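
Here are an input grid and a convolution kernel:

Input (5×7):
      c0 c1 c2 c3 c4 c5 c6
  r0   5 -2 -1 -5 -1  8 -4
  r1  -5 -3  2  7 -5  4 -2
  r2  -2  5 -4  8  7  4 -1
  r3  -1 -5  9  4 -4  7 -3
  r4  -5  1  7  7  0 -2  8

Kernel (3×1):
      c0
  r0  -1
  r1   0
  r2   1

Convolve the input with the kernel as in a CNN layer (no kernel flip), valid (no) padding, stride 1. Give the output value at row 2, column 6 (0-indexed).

The receptive field on the input at this output position is [-1 / -3 / 8]. Elementwise product with the kernel and sum: -1·-1 + 8·1.

9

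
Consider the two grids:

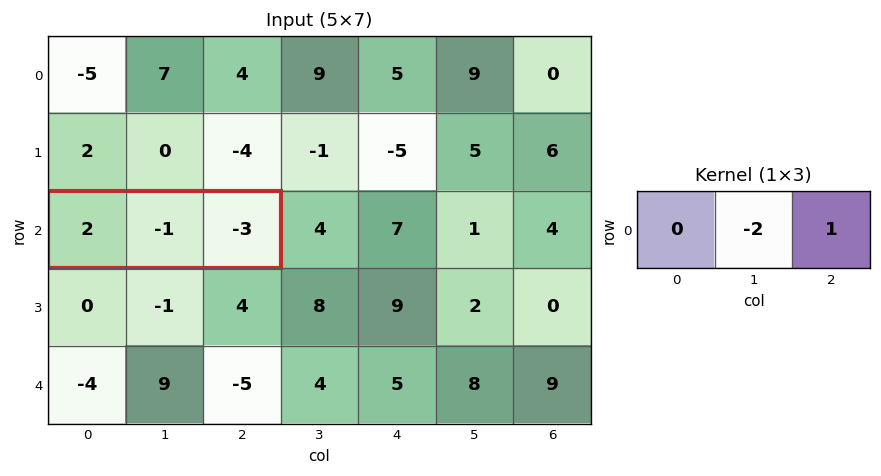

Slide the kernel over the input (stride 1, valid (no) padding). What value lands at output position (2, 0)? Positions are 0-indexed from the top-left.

The receptive field on the input at this output position is [2 -1 -3]. Elementwise product with the kernel and sum: -1·-2 + -3·1.

-1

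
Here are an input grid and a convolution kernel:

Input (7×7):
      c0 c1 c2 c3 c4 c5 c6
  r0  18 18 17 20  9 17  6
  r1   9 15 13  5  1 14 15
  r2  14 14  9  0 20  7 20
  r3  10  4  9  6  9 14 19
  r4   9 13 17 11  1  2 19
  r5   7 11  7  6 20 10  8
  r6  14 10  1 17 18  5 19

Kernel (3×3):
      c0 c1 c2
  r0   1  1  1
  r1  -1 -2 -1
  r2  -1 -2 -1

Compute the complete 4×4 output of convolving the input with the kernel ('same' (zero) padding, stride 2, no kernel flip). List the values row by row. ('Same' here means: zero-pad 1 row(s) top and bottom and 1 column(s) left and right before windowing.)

Output[0,0]: The receptive field on the zero-padded input at this output position is [0 0 0 / 0 18 18 / 0 9 15]. Elementwise product with the kernel and sum: 0·1 + 0·1 + 0·1 + 0·-1 + 18·-2 + 18·-1 + 0·-1 + 9·-2 + 15·-1.
Output[0,1]: The receptive field on the zero-padded input at this output position is [0 0 0 / 18 17 20 / 15 13 5]. Elementwise product with the kernel and sum: 0·1 + 0·1 + 0·1 + 18·-1 + 17·-2 + 20·-1 + 15·-1 + 13·-2 + 5·-1.

-87 -118 -76 -73
-42 -27 -65 -70
-42 -70 -42 -33
-20 -5 -22 -25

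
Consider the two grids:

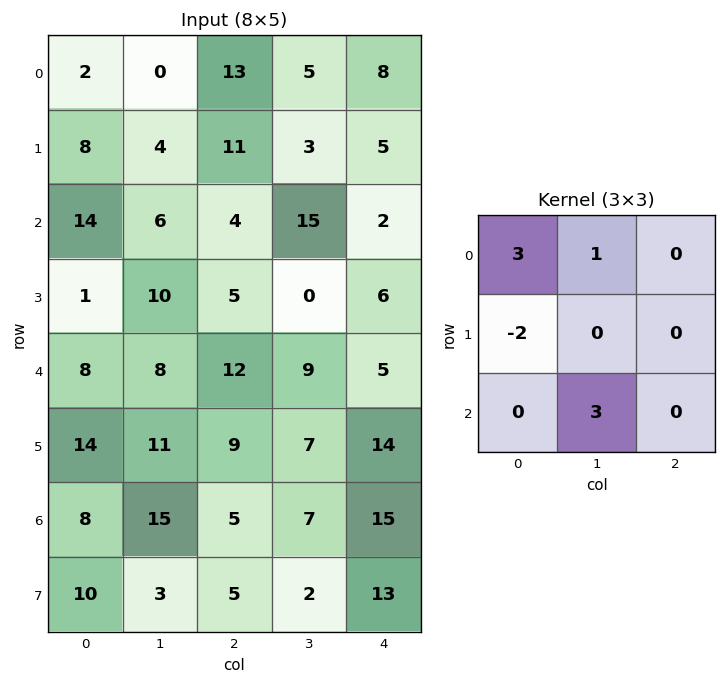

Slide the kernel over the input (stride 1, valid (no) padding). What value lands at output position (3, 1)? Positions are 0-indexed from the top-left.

46

The receptive field on the input at this output position is [10 5 0 / 8 12 9 / 11 9 7]. Elementwise product with the kernel and sum: 10·3 + 5·1 + 8·-2 + 9·3.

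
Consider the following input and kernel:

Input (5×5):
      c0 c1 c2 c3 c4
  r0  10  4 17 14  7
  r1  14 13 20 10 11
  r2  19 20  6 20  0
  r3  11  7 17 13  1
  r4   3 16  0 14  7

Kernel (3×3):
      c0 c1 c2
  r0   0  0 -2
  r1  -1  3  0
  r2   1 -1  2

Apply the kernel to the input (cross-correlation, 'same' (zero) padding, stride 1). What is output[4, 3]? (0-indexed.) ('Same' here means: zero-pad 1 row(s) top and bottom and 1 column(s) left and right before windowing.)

40

The receptive field on the zero-padded input at this output position is [17 13 1 / 0 14 7 / 0 0 0]. Elementwise product with the kernel and sum: 1·-2 + 0·-1 + 14·3 + 0·1 + 0·-1 + 0·2.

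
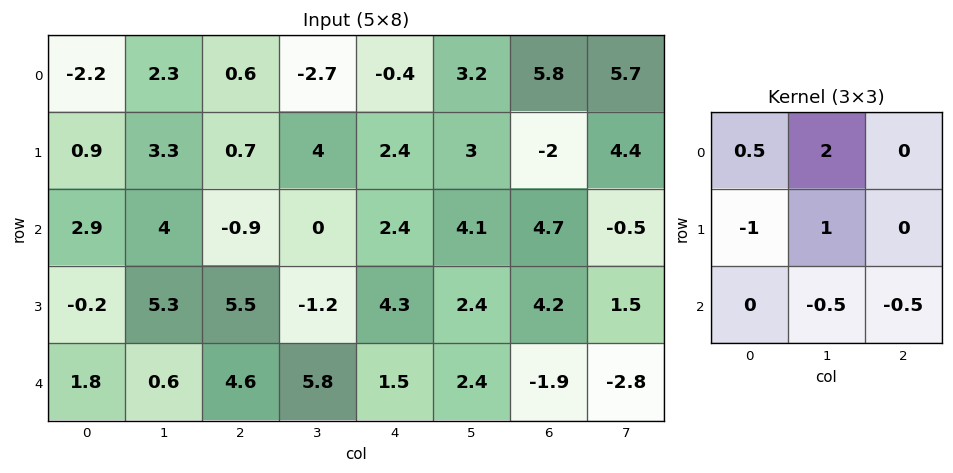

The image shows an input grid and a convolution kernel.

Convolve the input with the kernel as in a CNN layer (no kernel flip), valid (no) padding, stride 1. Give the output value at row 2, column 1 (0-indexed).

-4.8

The receptive field on the input at this output position is [4 -0.9 0 / 5.3 5.5 -1.2 / 0.6 4.6 5.8]. Elementwise product with the kernel and sum: 4·0.5 + -0.9·2 + 5.3·-1 + 5.5·1 + 4.6·-0.5 + 5.8·-0.5.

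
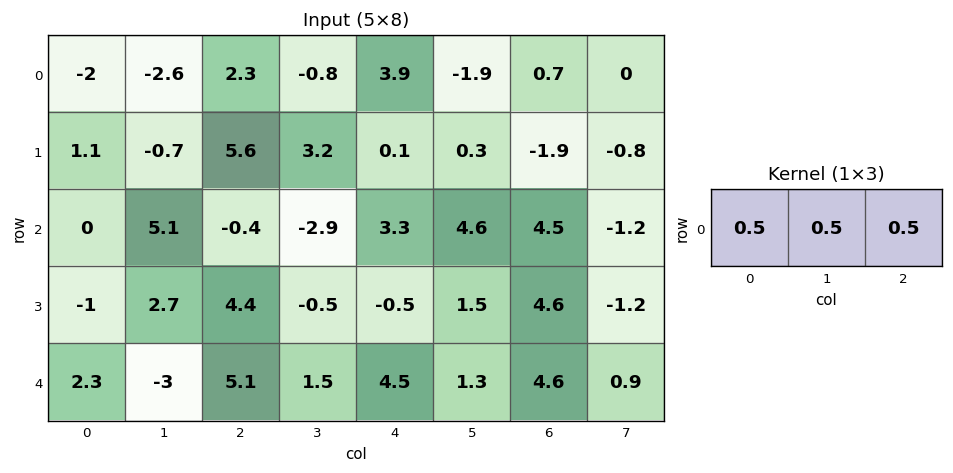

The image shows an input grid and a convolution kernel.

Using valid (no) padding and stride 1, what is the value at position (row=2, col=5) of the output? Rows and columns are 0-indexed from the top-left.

The receptive field on the input at this output position is [4.6 4.5 -1.2]. Elementwise product with the kernel and sum: 4.6·0.5 + 4.5·0.5 + -1.2·0.5.

3.95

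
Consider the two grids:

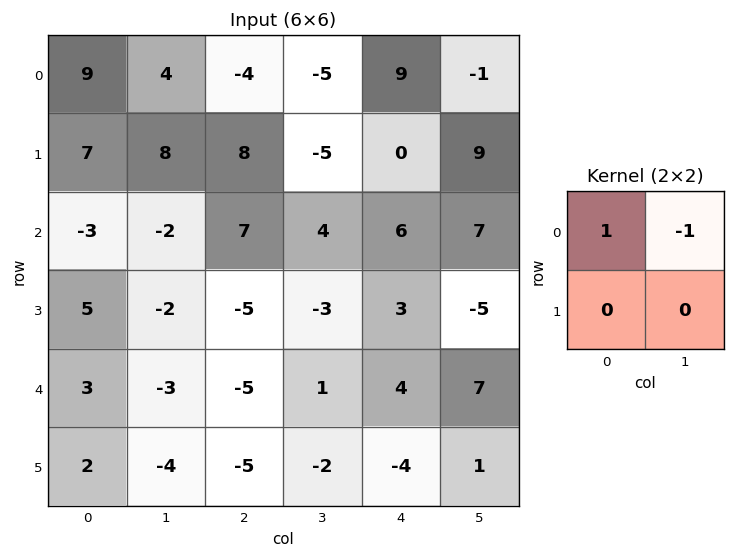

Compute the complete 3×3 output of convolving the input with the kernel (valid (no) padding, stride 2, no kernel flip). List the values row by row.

5 1 10
-1 3 -1
6 -6 -3

Output[0,0]: The receptive field on the input at this output position is [9 4 / 7 8]. Elementwise product with the kernel and sum: 9·1 + 4·-1.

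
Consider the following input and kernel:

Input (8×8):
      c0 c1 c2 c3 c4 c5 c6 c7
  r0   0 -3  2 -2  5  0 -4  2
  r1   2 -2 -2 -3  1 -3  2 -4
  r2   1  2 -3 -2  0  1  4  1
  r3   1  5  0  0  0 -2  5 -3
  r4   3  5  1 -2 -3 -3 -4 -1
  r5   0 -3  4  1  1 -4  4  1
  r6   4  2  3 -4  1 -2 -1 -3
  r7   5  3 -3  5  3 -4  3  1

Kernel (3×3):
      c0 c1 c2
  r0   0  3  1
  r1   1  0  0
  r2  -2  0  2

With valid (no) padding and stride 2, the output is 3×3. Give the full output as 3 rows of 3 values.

-13 3 5
0 -14 5
14 -9 -16

Output[0,0]: The receptive field on the input at this output position is [0 -3 2 / 2 -2 -2 / 1 2 -3]. Elementwise product with the kernel and sum: -3·3 + 2·1 + 2·1 + 1·-2 + -3·2.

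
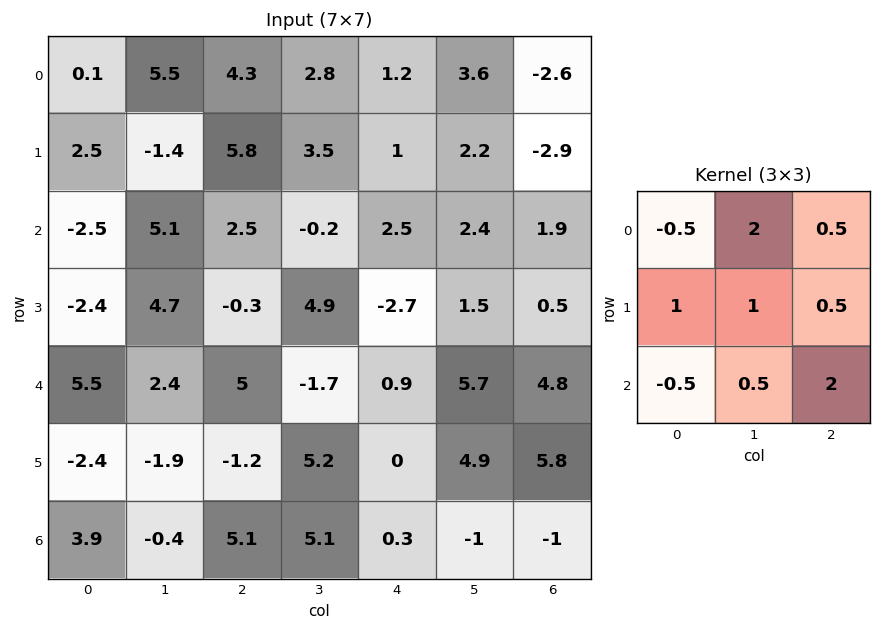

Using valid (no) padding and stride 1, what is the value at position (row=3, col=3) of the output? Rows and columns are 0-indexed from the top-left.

The receptive field on the input at this output position is [4.9 -2.7 1.5 / -1.7 0.9 5.7 / 5.2 0 4.9]. Elementwise product with the kernel and sum: 4.9·-0.5 + -2.7·2 + 1.5·0.5 + -1.7·1 + 0.9·1 + 5.7·0.5 + 5.2·-0.5 + 0·0.5 + 4.9·2.

2.15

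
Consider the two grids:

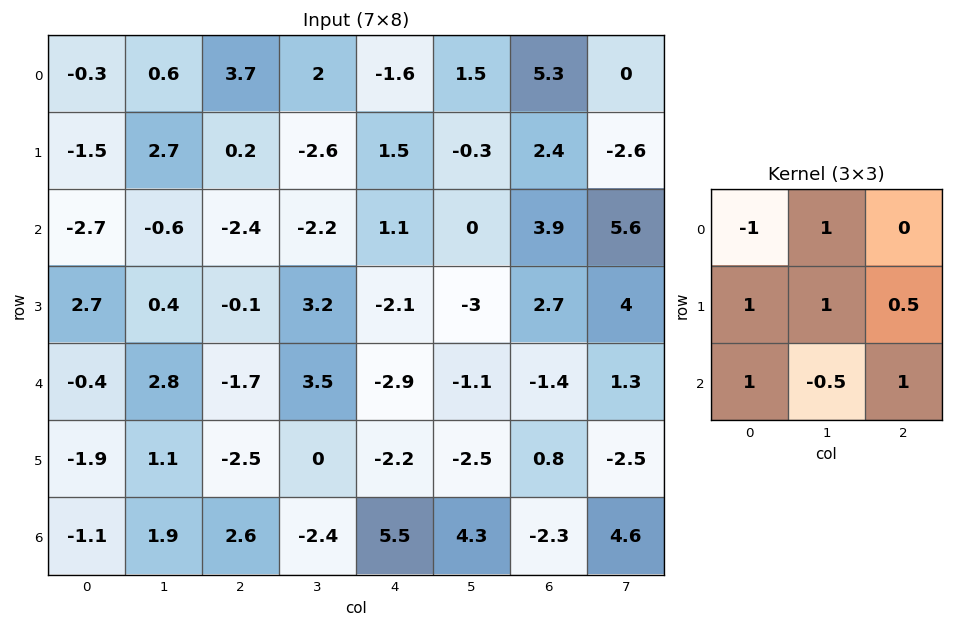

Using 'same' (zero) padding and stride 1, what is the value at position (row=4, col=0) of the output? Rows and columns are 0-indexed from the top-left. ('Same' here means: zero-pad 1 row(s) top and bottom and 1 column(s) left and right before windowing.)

5.75

The receptive field on the zero-padded input at this output position is [0 2.7 0.4 / 0 -0.4 2.8 / 0 -1.9 1.1]. Elementwise product with the kernel and sum: 0·-1 + 2.7·1 + 0·1 + -0.4·1 + 2.8·0.5 + 0·1 + -1.9·-0.5 + 1.1·1.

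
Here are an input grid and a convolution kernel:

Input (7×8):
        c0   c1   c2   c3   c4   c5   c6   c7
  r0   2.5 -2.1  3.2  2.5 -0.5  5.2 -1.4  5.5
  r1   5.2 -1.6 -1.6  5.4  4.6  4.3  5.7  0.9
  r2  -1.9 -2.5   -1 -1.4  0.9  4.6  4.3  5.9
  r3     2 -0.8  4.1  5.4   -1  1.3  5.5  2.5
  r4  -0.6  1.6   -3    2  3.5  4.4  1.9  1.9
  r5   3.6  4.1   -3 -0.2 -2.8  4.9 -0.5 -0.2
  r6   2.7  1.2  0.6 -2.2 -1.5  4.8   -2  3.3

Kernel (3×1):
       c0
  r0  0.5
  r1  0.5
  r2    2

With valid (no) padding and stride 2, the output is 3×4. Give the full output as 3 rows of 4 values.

0.05 -1.2 3.85 10.75
-1.15 -4.45 6.95 8.7
6.9 -1.8 -2.65 -3.3

Output[0,0]: The receptive field on the input at this output position is [2.5 / 5.2 / -1.9]. Elementwise product with the kernel and sum: 2.5·0.5 + 5.2·0.5 + -1.9·2.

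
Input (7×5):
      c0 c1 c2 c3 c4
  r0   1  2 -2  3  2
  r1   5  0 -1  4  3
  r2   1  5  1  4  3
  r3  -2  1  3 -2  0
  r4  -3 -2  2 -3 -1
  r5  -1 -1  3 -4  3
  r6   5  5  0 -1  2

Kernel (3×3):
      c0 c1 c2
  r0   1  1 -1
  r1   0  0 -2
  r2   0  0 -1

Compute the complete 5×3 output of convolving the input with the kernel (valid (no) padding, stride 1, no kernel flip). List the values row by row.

Output[0,0]: The receptive field on the input at this output position is [1 2 -2 / 5 0 -1 / 1 5 1]. Elementwise product with the kernel and sum: 1·1 + 2·1 + -2·-1 + -1·-2 + 1·-1.
Output[0,1]: The receptive field on the input at this output position is [2 -2 3 / 0 -1 4 / 5 1 4]. Elementwise product with the kernel and sum: 2·1 + -2·1 + 3·-1 + 4·-2 + 4·-1.

6 -15 -10
1 -11 -6
-3 9 3
-11 16 0
-13 12 -8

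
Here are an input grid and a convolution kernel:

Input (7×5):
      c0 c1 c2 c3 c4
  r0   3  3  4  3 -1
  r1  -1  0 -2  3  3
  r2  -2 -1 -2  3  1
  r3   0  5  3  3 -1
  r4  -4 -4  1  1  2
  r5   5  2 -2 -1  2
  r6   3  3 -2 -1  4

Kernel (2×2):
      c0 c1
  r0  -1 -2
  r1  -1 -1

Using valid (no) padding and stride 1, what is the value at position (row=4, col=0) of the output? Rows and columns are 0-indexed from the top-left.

5

The receptive field on the input at this output position is [-4 -4 / 5 2]. Elementwise product with the kernel and sum: -4·-1 + -4·-2 + 5·-1 + 2·-1.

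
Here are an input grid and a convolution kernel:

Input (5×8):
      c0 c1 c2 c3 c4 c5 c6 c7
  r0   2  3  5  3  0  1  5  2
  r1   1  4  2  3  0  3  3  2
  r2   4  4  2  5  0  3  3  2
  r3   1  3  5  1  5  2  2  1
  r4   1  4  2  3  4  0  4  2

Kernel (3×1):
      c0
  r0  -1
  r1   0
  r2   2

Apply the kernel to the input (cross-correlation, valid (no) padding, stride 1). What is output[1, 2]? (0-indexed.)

8

The receptive field on the input at this output position is [2 / 2 / 5]. Elementwise product with the kernel and sum: 2·-1 + 5·2.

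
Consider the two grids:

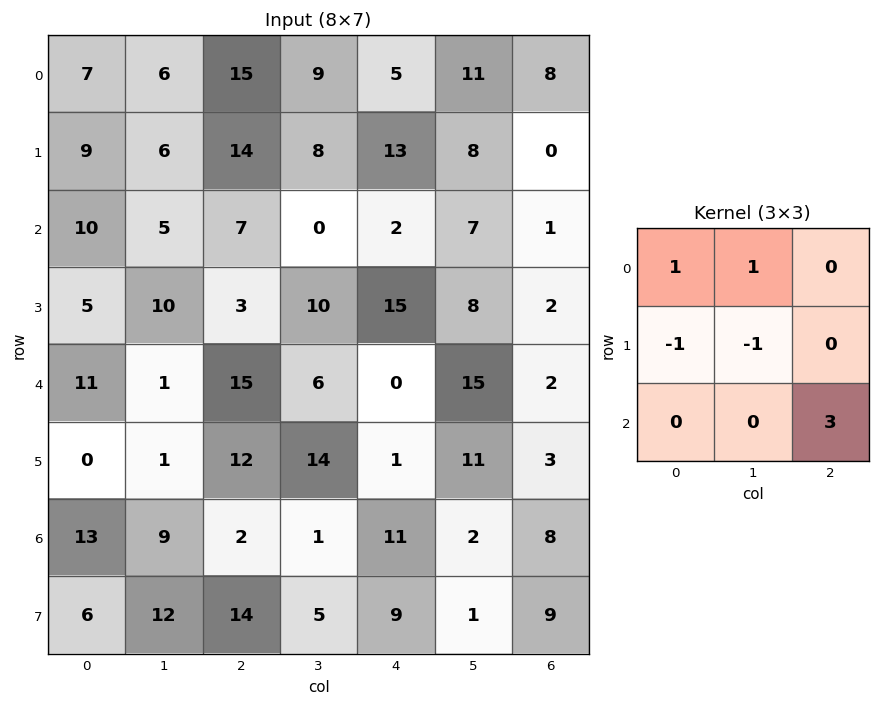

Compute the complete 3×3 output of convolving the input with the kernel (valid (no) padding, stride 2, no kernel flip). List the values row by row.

Output[0,0]: The receptive field on the input at this output position is [7 6 15 / 9 6 14 / 10 5 7]. Elementwise product with the kernel and sum: 7·1 + 6·1 + 9·-1 + 6·-1 + 7·3.

19 8 -2
45 -6 -8
17 28 27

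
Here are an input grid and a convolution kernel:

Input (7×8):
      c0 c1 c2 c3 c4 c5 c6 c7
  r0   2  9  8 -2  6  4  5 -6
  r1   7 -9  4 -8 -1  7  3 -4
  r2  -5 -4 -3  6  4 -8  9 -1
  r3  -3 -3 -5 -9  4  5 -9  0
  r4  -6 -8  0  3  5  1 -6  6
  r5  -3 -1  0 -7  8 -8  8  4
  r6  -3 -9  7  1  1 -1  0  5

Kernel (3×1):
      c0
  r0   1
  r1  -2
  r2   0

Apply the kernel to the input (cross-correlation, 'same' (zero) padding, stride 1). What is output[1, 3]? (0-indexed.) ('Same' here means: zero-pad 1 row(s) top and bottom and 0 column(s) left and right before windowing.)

14

The receptive field on the zero-padded input at this output position is [-2 / -8 / 6]. Elementwise product with the kernel and sum: -2·1 + -8·-2.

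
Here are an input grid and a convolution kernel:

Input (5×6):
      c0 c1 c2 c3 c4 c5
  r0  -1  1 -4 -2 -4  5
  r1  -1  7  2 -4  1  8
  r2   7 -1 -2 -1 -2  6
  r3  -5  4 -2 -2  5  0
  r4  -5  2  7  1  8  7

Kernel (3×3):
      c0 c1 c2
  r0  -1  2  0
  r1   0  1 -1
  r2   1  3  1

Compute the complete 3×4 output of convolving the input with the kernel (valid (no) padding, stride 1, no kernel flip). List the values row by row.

Output[0,0]: The receptive field on the input at this output position is [-1 1 -4 / -1 7 2 / 7 -1 -2]. Elementwise product with the kernel and sum: -1·-1 + 1·2 + 7·1 + 2·-1 + 7·1 + -1·3 + -2·1.
Output[0,1]: The receptive field on the input at this output position is [1 -4 -2 / 7 2 -4 / -1 -2 -1]. Elementwise product with the kernel and sum: 1·-1 + -4·2 + 2·1 + -4·-1 + -1·1 + -2·3 + -1·1.

10 -11 -12 -14
21 -8 -12 11
5 21 11 34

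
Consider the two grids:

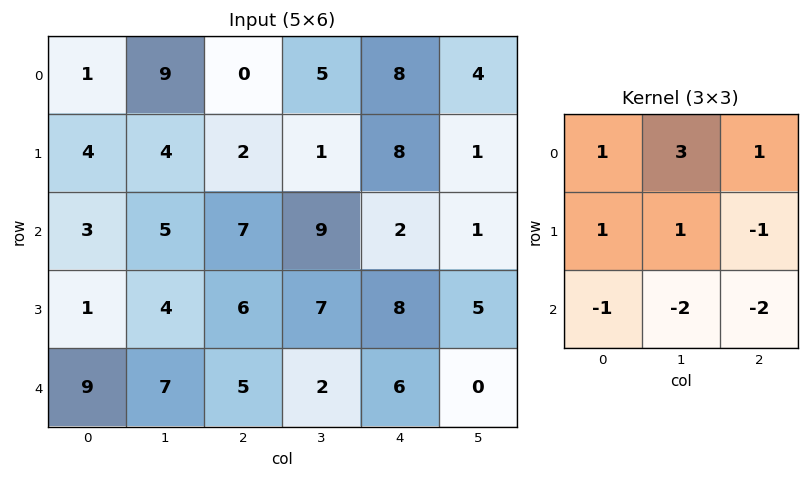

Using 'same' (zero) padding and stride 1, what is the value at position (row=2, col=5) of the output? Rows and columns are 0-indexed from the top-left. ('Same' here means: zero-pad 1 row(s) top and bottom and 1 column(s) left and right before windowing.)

The receptive field on the zero-padded input at this output position is [8 1 0 / 2 1 0 / 8 5 0]. Elementwise product with the kernel and sum: 8·1 + 1·3 + 0·1 + 2·1 + 1·1 + 0·-1 + 8·-1 + 5·-2 + 0·-2.

-4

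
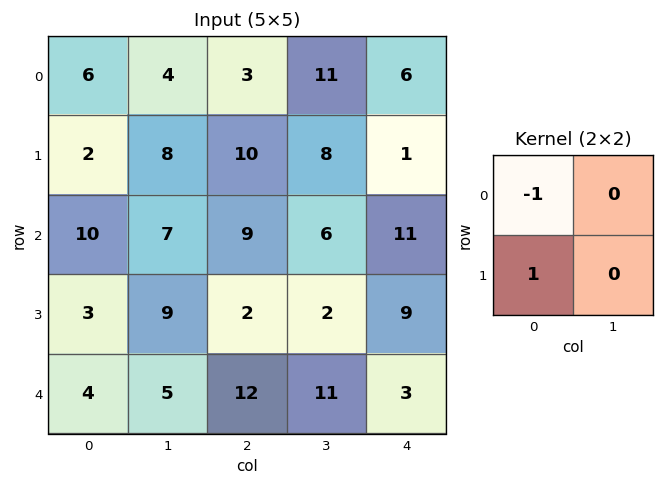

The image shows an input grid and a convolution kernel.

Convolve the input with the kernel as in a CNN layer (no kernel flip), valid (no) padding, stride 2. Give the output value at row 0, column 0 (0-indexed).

-4

The receptive field on the input at this output position is [6 4 / 2 8]. Elementwise product with the kernel and sum: 6·-1 + 2·1.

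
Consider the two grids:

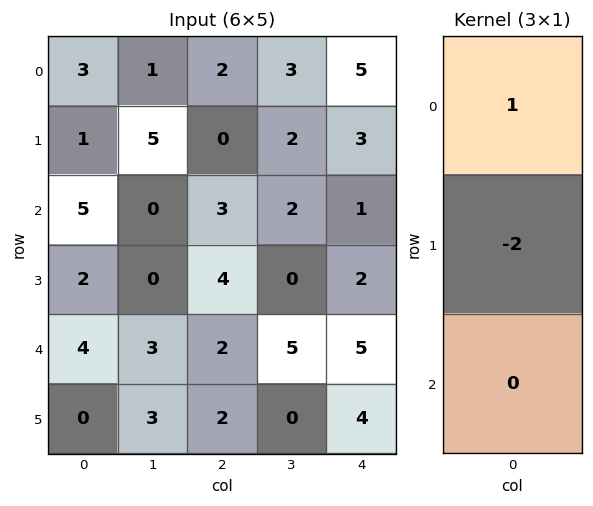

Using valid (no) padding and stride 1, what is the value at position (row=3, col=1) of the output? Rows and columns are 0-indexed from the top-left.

The receptive field on the input at this output position is [0 / 3 / 3]. Elementwise product with the kernel and sum: 0·1 + 3·-2.

-6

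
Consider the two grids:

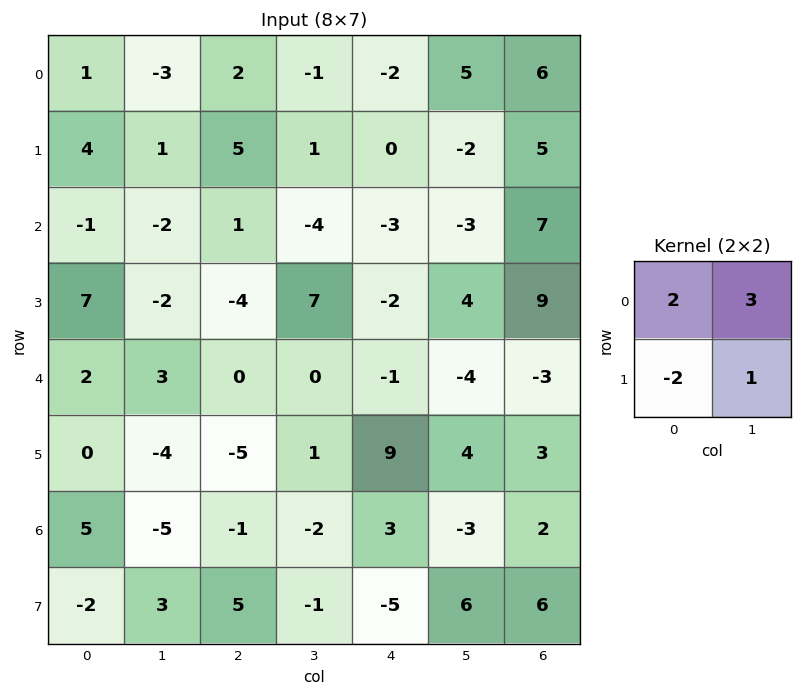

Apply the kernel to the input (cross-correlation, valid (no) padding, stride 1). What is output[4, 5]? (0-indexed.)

The receptive field on the input at this output position is [-4 -3 / 4 3]. Elementwise product with the kernel and sum: -4·2 + -3·3 + 4·-2 + 3·1.

-22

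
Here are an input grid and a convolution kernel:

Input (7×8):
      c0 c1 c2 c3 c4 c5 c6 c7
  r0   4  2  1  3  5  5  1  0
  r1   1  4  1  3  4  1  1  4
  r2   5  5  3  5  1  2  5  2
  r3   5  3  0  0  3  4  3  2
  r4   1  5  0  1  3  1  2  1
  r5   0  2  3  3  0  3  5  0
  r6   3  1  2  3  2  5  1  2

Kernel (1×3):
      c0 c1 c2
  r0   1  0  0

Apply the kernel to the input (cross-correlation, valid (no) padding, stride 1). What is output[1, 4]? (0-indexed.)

4

The receptive field on the input at this output position is [4 1 1]. Elementwise product with the kernel and sum: 4·1.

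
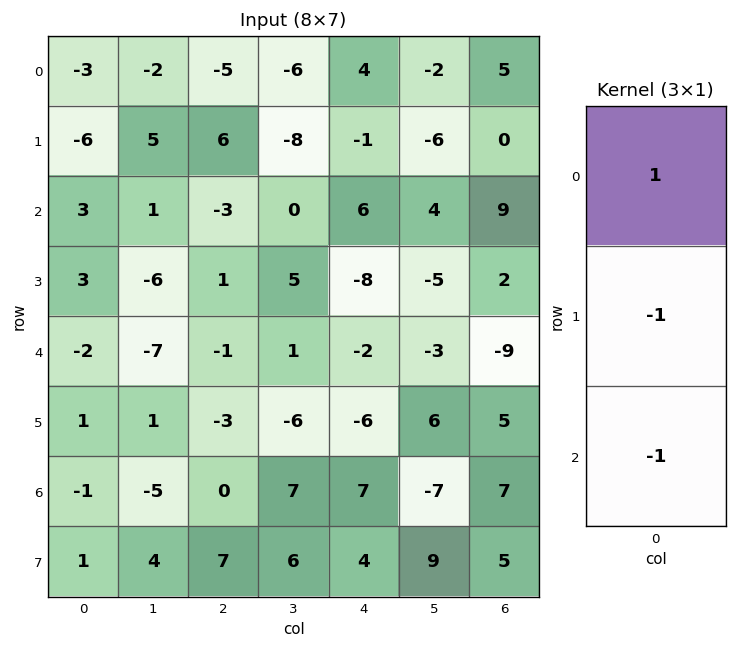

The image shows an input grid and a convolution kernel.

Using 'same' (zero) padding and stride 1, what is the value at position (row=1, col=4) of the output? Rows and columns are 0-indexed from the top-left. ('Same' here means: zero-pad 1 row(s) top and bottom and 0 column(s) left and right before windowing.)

-1

The receptive field on the zero-padded input at this output position is [4 / -1 / 6]. Elementwise product with the kernel and sum: 4·1 + -1·-1 + 6·-1.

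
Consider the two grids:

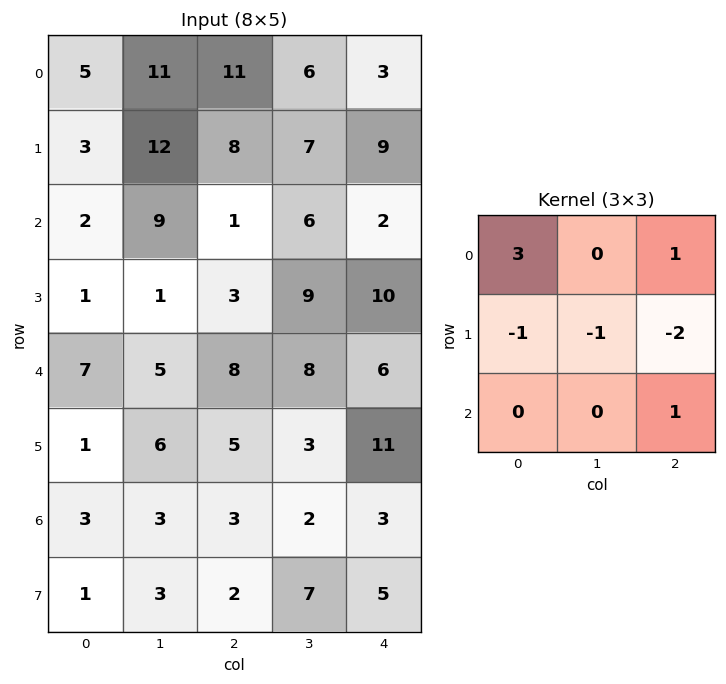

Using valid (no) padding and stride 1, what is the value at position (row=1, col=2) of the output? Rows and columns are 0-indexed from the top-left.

32

The receptive field on the input at this output position is [8 7 9 / 1 6 2 / 3 9 10]. Elementwise product with the kernel and sum: 8·3 + 9·1 + 1·-1 + 6·-1 + 2·-2 + 10·1.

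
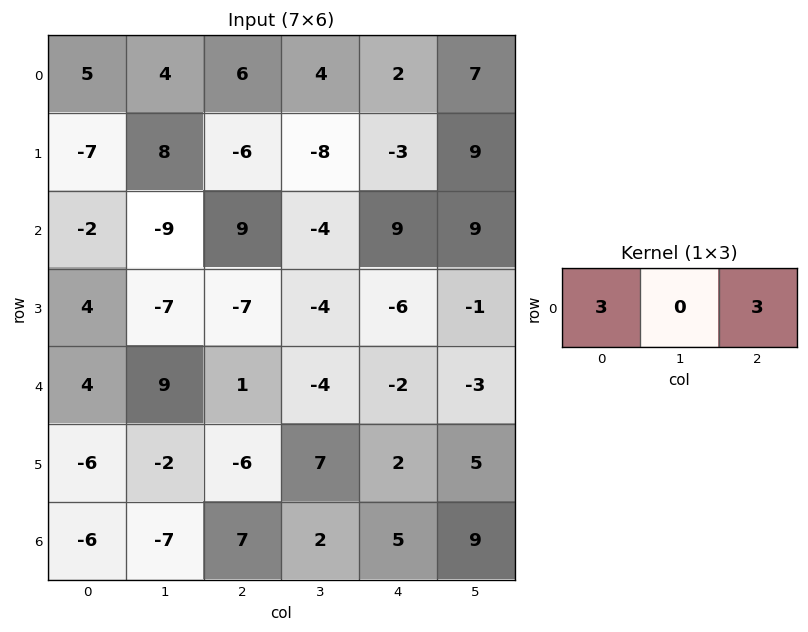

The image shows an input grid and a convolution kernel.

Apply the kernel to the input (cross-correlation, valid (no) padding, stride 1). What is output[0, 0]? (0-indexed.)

The receptive field on the input at this output position is [5 4 6]. Elementwise product with the kernel and sum: 5·3 + 6·3.

33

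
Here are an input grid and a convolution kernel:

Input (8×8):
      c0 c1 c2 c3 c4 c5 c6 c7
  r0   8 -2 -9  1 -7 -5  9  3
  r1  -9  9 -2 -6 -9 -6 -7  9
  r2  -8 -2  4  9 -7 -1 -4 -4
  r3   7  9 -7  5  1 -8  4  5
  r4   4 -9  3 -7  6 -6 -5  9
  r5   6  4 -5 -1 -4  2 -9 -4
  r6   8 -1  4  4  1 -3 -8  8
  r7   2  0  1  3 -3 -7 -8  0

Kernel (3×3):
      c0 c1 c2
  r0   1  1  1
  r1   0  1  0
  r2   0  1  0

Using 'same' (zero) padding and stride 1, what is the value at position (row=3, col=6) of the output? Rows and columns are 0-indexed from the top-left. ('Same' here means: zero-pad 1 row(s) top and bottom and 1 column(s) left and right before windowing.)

-10

The receptive field on the zero-padded input at this output position is [-1 -4 -4 / -8 4 5 / -6 -5 9]. Elementwise product with the kernel and sum: -1·1 + -4·1 + -4·1 + 4·1 + -5·1.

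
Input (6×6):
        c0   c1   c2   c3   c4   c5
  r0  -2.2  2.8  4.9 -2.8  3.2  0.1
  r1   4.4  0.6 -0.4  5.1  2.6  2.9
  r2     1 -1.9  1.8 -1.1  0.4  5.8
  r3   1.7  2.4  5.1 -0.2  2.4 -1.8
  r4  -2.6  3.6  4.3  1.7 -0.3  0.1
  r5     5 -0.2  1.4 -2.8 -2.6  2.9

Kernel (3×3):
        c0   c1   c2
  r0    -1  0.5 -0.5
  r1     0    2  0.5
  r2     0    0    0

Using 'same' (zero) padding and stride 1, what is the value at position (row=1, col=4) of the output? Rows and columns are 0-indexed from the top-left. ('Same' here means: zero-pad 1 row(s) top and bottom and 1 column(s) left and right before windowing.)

11

The receptive field on the zero-padded input at this output position is [-2.8 3.2 0.1 / 5.1 2.6 2.9 / -1.1 0.4 5.8]. Elementwise product with the kernel and sum: -2.8·-1 + 3.2·0.5 + 0.1·-0.5 + 2.6·2 + 2.9·0.5.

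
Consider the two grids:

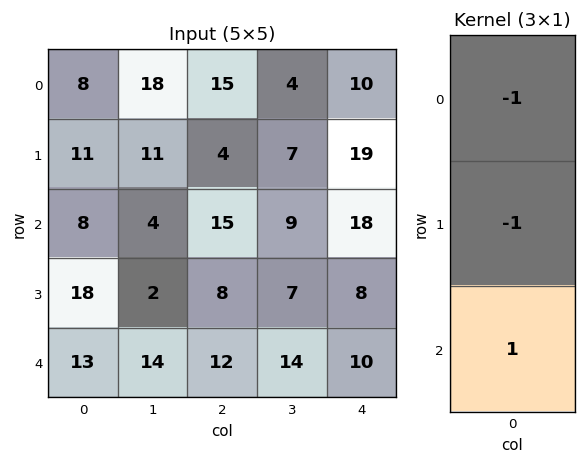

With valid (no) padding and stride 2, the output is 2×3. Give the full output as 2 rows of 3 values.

-11 -4 -11
-13 -11 -16

Output[0,0]: The receptive field on the input at this output position is [8 / 11 / 8]. Elementwise product with the kernel and sum: 8·-1 + 11·-1 + 8·1.
Output[0,1]: The receptive field on the input at this output position is [15 / 4 / 15]. Elementwise product with the kernel and sum: 15·-1 + 4·-1 + 15·1.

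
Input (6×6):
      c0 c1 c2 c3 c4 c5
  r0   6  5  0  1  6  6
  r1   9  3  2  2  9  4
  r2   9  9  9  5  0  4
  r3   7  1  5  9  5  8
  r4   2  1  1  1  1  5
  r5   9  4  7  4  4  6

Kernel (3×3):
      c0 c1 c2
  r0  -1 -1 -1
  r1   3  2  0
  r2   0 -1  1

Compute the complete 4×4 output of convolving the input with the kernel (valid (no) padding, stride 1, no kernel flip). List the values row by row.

22 3 -2 15
35 42 20 3
-4 -10 19 32
-2 -13 -14 -15

Output[0,0]: The receptive field on the input at this output position is [6 5 0 / 9 3 2 / 9 9 9]. Elementwise product with the kernel and sum: 6·-1 + 5·-1 + 0·-1 + 9·3 + 3·2 + 9·-1 + 9·1.
Output[0,1]: The receptive field on the input at this output position is [5 0 1 / 3 2 2 / 9 9 5]. Elementwise product with the kernel and sum: 5·-1 + 0·-1 + 1·-1 + 3·3 + 2·2 + 9·-1 + 5·1.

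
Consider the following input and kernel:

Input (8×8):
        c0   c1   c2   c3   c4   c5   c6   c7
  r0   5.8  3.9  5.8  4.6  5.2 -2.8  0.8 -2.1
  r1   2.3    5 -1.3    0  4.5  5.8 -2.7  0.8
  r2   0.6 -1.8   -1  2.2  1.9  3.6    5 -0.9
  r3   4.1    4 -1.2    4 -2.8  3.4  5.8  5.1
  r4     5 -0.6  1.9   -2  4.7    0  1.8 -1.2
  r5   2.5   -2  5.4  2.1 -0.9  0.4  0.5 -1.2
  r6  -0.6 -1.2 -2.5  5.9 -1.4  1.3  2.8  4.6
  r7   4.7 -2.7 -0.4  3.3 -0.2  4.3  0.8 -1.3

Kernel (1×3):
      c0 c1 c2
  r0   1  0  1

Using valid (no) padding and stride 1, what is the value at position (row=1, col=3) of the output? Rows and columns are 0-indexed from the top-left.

5.8

The receptive field on the input at this output position is [0 4.5 5.8]. Elementwise product with the kernel and sum: 0·1 + 5.8·1.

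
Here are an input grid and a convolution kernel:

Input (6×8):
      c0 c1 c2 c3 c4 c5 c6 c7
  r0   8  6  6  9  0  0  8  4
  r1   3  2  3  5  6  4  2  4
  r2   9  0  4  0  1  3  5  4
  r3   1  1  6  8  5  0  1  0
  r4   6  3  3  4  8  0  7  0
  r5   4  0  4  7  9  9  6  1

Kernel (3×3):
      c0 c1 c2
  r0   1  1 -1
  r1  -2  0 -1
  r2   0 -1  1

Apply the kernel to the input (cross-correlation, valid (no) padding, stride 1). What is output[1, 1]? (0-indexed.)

The receptive field on the input at this output position is [2 3 5 / 0 4 0 / 1 6 8]. Elementwise product with the kernel and sum: 2·1 + 3·1 + 5·-1 + 0·-2 + 0·-1 + 6·-1 + 8·1.

2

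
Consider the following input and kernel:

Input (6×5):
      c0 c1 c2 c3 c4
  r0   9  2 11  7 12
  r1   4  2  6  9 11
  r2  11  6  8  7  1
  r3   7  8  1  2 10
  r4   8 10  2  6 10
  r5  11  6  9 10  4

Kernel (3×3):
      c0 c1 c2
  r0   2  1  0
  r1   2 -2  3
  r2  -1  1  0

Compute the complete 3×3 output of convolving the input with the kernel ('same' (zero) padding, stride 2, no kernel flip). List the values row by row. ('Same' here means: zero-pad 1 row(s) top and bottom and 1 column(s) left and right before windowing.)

Output[0,0]: The receptive field on the zero-padded input at this output position is [0 0 0 / 0 9 2 / 0 4 2]. Elementwise product with the kernel and sum: 0·2 + 0·1 + 0·2 + 9·-2 + 2·3 + 0·-1 + 4·1.
Output[0,1]: The receptive field on the zero-padded input at this output position is [0 0 0 / 2 11 7 / 2 6 9]. Elementwise product with the kernel and sum: 0·2 + 0·1 + 2·2 + 11·-2 + 7·3 + 2·-1 + 6·1.

-8 7 -8
7 20 49
32 54 0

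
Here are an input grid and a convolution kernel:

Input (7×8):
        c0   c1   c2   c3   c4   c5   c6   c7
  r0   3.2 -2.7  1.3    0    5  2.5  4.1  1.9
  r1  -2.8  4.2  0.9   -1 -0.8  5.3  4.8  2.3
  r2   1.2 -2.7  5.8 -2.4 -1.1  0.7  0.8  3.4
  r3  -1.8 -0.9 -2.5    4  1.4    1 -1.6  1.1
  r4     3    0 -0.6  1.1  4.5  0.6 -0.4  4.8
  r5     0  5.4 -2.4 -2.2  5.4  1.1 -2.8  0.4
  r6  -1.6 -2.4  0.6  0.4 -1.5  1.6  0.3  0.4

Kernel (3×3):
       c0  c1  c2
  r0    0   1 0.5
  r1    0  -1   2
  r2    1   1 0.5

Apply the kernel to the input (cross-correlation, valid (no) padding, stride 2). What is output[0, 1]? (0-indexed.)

4.75

The receptive field on the input at this output position is [1.3 0 5 / 0.9 -1 -0.8 / 5.8 -2.4 -1.1]. Elementwise product with the kernel and sum: 0·1 + 5·0.5 + -1·-1 + -0.8·2 + 5.8·1 + -2.4·1 + -1.1·0.5.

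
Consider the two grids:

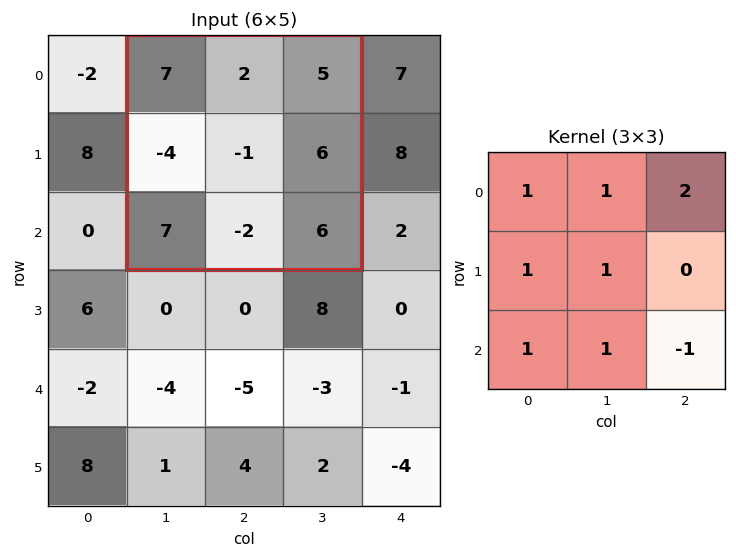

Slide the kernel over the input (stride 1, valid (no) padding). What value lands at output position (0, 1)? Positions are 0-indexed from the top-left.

The receptive field on the input at this output position is [7 2 5 / -4 -1 6 / 7 -2 6]. Elementwise product with the kernel and sum: 7·1 + 2·1 + 5·2 + -4·1 + -1·1 + 7·1 + -2·1 + 6·-1.

13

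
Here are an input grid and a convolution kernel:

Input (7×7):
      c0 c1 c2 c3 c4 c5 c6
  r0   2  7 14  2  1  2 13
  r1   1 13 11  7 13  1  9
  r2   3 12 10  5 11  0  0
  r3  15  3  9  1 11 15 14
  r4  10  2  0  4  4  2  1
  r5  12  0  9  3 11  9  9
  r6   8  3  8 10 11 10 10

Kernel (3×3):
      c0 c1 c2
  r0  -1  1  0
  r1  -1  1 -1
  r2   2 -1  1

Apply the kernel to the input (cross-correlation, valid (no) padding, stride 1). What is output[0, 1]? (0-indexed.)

17

The receptive field on the input at this output position is [7 14 2 / 13 11 7 / 12 10 5]. Elementwise product with the kernel and sum: 7·-1 + 14·1 + 13·-1 + 11·1 + 7·-1 + 12·2 + 10·-1 + 5·1.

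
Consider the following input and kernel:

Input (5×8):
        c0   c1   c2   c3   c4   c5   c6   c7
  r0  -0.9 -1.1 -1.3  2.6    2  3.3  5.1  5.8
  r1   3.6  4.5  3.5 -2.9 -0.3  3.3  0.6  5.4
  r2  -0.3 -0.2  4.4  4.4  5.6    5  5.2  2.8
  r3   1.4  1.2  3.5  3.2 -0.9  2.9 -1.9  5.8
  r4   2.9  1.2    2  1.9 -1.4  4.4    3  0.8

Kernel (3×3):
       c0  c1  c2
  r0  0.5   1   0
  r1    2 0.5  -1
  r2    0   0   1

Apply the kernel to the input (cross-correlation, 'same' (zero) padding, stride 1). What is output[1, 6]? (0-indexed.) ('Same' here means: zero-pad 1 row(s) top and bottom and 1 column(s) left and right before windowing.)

The receptive field on the zero-padded input at this output position is [3.3 5.1 5.8 / 3.3 0.6 5.4 / 5 5.2 2.8]. Elementwise product with the kernel and sum: 3.3·0.5 + 5.1·1 + 3.3·2 + 0.6·0.5 + 5.4·-1 + 2.8·1.

11.05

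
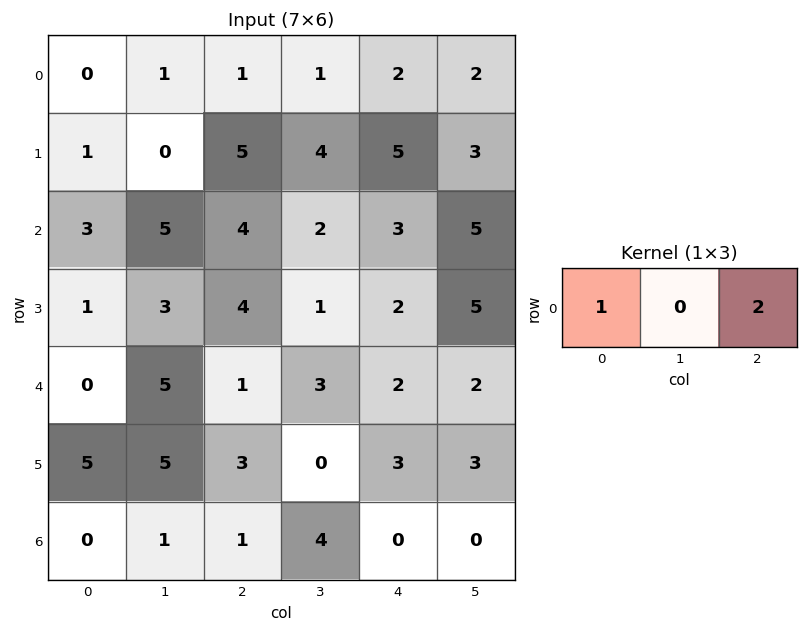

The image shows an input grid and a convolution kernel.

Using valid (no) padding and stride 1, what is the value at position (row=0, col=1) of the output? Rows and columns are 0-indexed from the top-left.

The receptive field on the input at this output position is [1 1 1]. Elementwise product with the kernel and sum: 1·1 + 1·2.

3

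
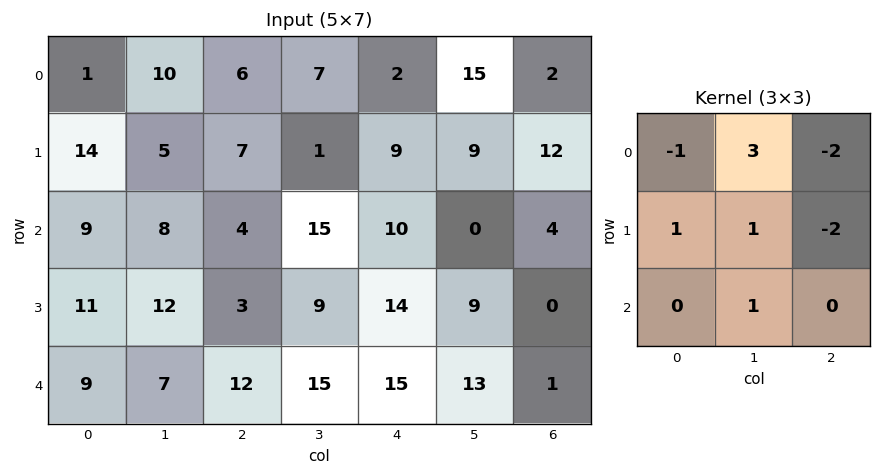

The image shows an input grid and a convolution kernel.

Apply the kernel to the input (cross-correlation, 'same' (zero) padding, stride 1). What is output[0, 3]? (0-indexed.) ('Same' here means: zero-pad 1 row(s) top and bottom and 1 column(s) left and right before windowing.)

The receptive field on the zero-padded input at this output position is [0 0 0 / 6 7 2 / 7 1 9]. Elementwise product with the kernel and sum: 0·-1 + 0·3 + 0·-2 + 6·1 + 7·1 + 2·-2 + 1·1.

10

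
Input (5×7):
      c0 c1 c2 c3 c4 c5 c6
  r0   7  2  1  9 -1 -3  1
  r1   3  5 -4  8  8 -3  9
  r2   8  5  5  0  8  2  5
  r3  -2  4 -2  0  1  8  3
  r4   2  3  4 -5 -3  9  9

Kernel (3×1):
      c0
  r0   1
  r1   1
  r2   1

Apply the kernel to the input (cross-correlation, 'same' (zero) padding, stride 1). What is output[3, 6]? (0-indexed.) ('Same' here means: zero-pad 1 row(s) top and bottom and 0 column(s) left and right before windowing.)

17

The receptive field on the zero-padded input at this output position is [5 / 3 / 9]. Elementwise product with the kernel and sum: 5·1 + 3·1 + 9·1.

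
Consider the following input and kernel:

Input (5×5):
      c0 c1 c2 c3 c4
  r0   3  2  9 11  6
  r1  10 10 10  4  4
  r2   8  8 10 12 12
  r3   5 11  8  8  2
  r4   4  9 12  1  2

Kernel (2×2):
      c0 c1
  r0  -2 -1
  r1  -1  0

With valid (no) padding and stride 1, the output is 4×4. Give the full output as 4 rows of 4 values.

-18 -23 -39 -32
-38 -38 -34 -24
-29 -37 -40 -44
-25 -39 -36 -19

Output[0,0]: The receptive field on the input at this output position is [3 2 / 10 10]. Elementwise product with the kernel and sum: 3·-2 + 2·-1 + 10·-1.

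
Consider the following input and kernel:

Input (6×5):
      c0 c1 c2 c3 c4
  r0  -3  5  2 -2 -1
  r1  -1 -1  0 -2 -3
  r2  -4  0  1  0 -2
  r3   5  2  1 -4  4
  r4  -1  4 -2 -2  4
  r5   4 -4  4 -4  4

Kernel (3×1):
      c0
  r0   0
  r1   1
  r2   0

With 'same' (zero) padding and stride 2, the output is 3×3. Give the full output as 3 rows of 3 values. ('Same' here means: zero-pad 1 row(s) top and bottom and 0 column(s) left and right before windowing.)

-3 2 -1
-4 1 -2
-1 -2 4

Output[0,0]: The receptive field on the zero-padded input at this output position is [0 / -3 / -1]. Elementwise product with the kernel and sum: -3·1.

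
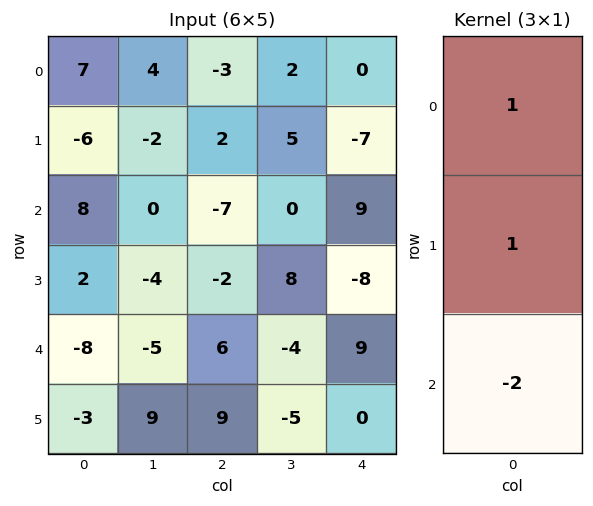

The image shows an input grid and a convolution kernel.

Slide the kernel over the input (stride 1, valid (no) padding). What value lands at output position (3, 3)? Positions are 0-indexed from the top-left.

The receptive field on the input at this output position is [8 / -4 / -5]. Elementwise product with the kernel and sum: 8·1 + -4·1 + -5·-2.

14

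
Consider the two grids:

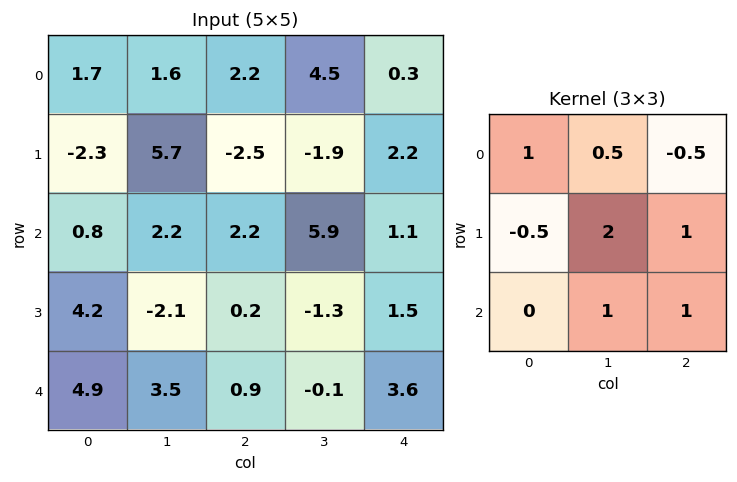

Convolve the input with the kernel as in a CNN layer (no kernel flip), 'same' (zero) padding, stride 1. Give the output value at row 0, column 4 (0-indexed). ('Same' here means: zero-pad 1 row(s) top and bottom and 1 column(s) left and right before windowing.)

0.55

The receptive field on the zero-padded input at this output position is [0 0 0 / 4.5 0.3 0 / -1.9 2.2 0]. Elementwise product with the kernel and sum: 0·1 + 0·0.5 + 0·-0.5 + 4.5·-0.5 + 0.3·2 + 0·1 + 2.2·1 + 0·1.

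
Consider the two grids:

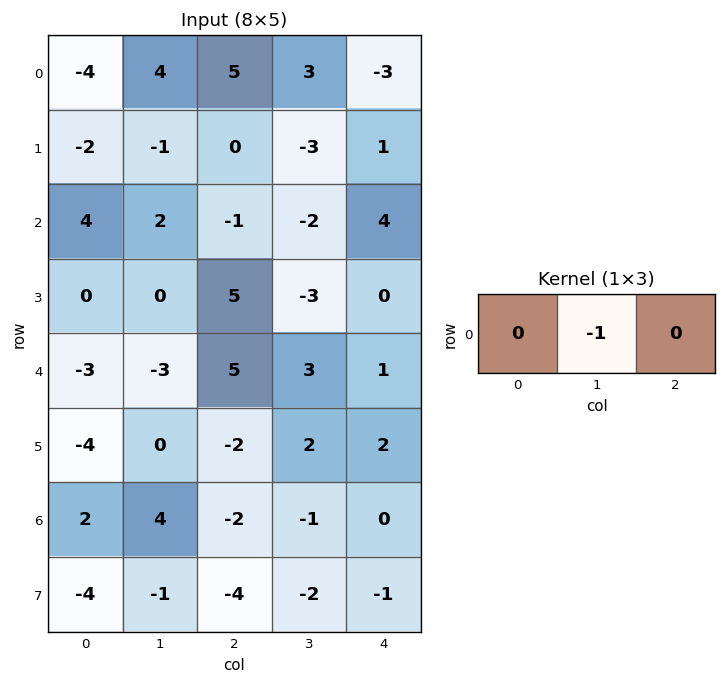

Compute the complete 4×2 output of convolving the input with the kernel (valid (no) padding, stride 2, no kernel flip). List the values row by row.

-4 -3
-2 2
3 -3
-4 1

Output[0,0]: The receptive field on the input at this output position is [-4 4 5]. Elementwise product with the kernel and sum: 4·-1.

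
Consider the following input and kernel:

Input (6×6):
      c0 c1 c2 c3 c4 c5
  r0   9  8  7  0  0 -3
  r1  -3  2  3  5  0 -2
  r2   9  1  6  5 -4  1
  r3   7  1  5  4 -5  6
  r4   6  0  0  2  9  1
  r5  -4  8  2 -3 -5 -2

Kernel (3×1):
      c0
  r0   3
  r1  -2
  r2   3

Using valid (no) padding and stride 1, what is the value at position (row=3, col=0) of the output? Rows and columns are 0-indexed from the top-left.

The receptive field on the input at this output position is [7 / 6 / -4]. Elementwise product with the kernel and sum: 7·3 + 6·-2 + -4·3.

-3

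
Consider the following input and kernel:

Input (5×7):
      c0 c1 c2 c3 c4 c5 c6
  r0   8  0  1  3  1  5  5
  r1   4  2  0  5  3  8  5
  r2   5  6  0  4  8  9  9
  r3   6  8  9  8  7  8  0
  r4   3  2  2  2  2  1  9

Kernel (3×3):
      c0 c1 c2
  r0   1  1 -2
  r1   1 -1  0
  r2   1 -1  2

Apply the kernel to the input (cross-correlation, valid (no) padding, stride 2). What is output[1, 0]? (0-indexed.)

14

The receptive field on the input at this output position is [5 6 0 / 6 8 9 / 3 2 2]. Elementwise product with the kernel and sum: 5·1 + 6·1 + 0·-2 + 6·1 + 8·-1 + 3·1 + 2·-1 + 2·2.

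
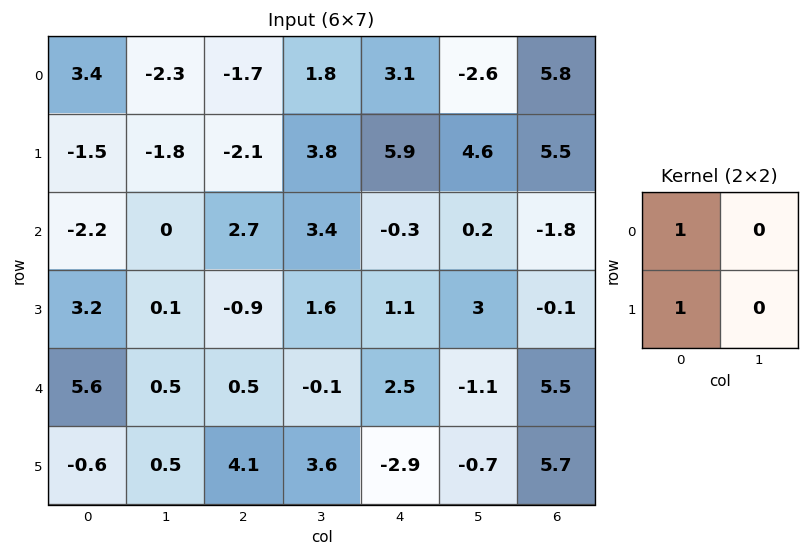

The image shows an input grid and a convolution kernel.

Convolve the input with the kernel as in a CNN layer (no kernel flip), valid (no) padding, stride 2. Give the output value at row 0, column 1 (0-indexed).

The receptive field on the input at this output position is [-1.7 1.8 / -2.1 3.8]. Elementwise product with the kernel and sum: -1.7·1 + -2.1·1.

-3.8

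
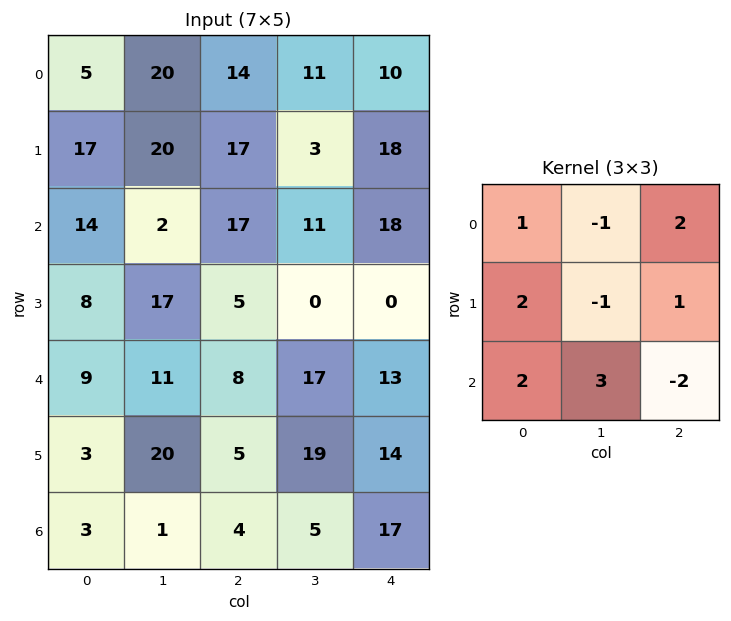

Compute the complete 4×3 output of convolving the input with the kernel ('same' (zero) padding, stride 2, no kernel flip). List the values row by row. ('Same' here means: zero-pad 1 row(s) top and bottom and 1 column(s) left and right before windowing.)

26 122 72
1 56 -11
-3 60 101
35 56 -2

Output[0,0]: The receptive field on the zero-padded input at this output position is [0 0 0 / 0 5 20 / 0 17 20]. Elementwise product with the kernel and sum: 0·1 + 0·-1 + 0·2 + 0·2 + 5·-1 + 20·1 + 0·2 + 17·3 + 20·-2.
Output[0,1]: The receptive field on the zero-padded input at this output position is [0 0 0 / 20 14 11 / 20 17 3]. Elementwise product with the kernel and sum: 0·1 + 0·-1 + 0·2 + 20·2 + 14·-1 + 11·1 + 20·2 + 17·3 + 3·-2.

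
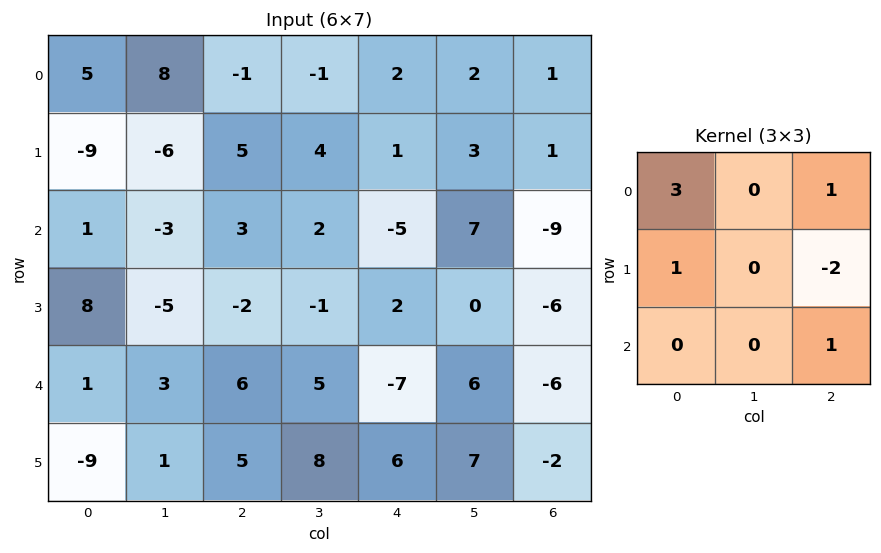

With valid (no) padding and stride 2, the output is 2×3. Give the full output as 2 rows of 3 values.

Output[0,0]: The receptive field on the input at this output position is [5 8 -1 / -9 -6 5 / 1 -3 3]. Elementwise product with the kernel and sum: 5·3 + -1·1 + -9·1 + 5·-2 + 3·1.

-2 -3 -3
24 -9 -16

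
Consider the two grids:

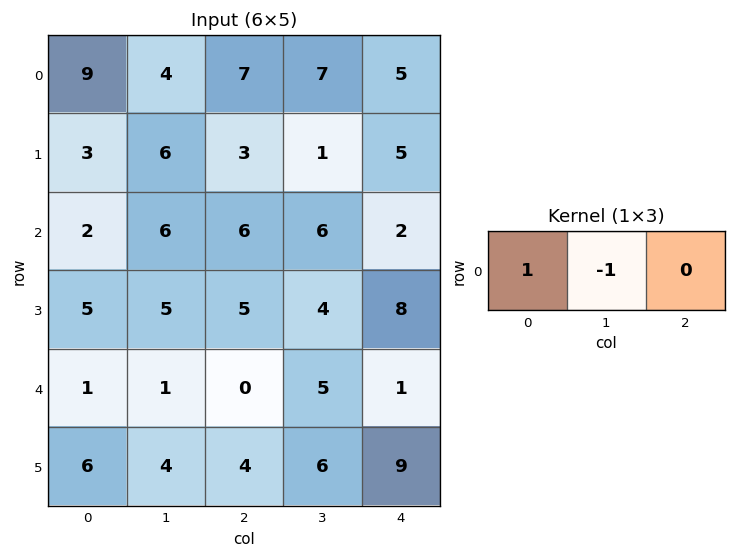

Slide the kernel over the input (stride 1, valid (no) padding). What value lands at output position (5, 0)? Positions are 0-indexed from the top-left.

2

The receptive field on the input at this output position is [6 4 4]. Elementwise product with the kernel and sum: 6·1 + 4·-1.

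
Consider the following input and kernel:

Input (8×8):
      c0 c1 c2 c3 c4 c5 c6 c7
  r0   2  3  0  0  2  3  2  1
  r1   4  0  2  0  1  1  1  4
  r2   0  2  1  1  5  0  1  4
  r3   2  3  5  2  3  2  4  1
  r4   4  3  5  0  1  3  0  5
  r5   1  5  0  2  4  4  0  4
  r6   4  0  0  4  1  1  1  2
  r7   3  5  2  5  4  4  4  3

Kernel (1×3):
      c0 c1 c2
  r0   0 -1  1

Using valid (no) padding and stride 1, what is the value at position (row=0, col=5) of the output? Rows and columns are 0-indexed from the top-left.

-1

The receptive field on the input at this output position is [3 2 1]. Elementwise product with the kernel and sum: 2·-1 + 1·1.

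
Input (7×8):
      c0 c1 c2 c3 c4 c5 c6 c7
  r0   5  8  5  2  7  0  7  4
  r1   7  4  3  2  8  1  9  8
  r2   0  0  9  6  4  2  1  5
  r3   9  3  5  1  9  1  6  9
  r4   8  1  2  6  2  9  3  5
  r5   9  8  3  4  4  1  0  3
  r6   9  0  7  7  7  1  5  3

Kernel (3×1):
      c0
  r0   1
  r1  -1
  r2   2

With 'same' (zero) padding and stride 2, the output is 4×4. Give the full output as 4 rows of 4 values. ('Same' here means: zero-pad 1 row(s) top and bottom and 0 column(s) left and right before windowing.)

Output[0,0]: The receptive field on the zero-padded input at this output position is [0 / 5 / 7]. Elementwise product with the kernel and sum: 0·1 + 5·-1 + 7·2.

9 1 9 11
25 4 22 20
19 9 15 3
0 -4 -3 -5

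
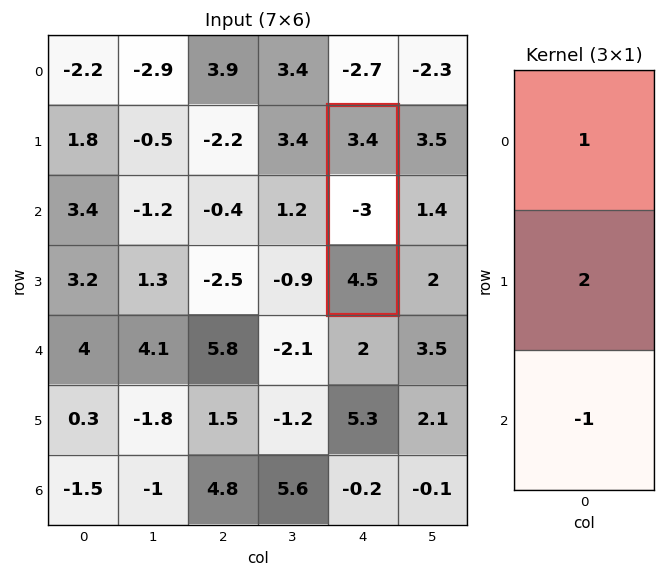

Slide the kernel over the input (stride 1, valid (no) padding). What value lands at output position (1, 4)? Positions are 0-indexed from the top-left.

The receptive field on the input at this output position is [3.4 / -3 / 4.5]. Elementwise product with the kernel and sum: 3.4·1 + -3·2 + 4.5·-1.

-7.1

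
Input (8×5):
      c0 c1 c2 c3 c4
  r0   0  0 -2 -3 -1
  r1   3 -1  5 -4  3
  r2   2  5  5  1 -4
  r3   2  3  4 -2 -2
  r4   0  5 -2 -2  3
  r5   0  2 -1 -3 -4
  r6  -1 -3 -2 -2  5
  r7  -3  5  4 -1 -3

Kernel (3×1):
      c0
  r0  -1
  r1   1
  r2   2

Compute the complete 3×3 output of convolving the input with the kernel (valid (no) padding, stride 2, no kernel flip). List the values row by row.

Output[0,0]: The receptive field on the input at this output position is [0 / 3 / 2]. Elementwise product with the kernel and sum: 0·-1 + 3·1 + 2·2.

7 17 -4
0 -5 8
-2 -3 3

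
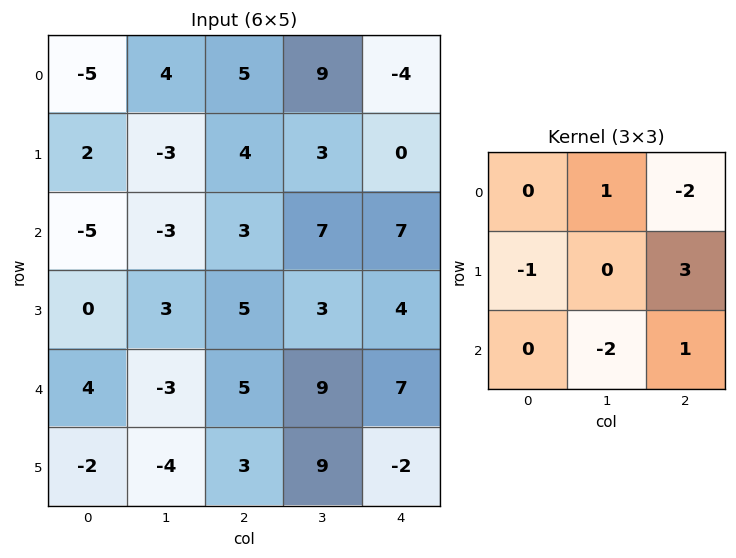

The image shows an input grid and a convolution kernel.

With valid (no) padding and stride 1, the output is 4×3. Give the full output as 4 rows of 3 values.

Output[0,0]: The receptive field on the input at this output position is [-5 4 5 / 2 -3 4 / -5 -3 3]. Elementwise product with the kernel and sum: 4·1 + 5·-2 + 2·-1 + 4·3 + -3·-2 + 3·1.
Output[0,1]: The receptive field on the input at this output position is [4 5 9 / -3 4 3 / -3 3 7]. Elementwise product with the kernel and sum: 5·1 + 9·-2 + -3·-1 + 3·3 + 3·-2 + 7·1.

13 0 6
2 15 19
17 -6 -11
15 32 -9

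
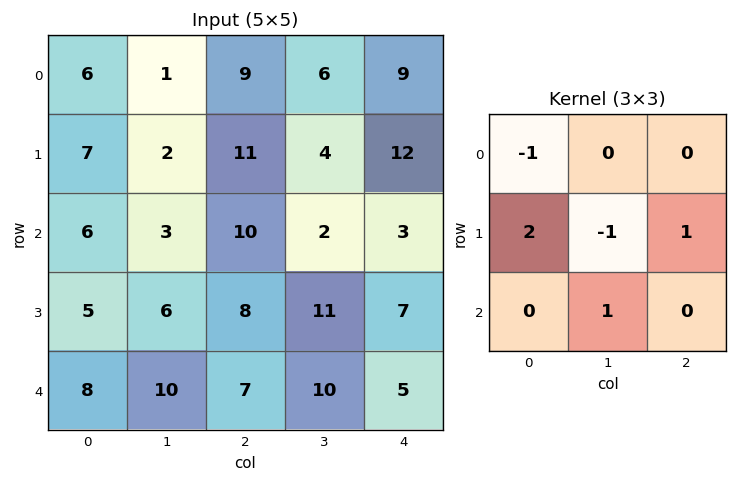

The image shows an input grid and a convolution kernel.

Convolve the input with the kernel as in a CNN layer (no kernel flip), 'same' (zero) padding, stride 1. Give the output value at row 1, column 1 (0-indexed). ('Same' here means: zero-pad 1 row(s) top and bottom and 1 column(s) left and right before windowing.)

The receptive field on the zero-padded input at this output position is [6 1 9 / 7 2 11 / 6 3 10]. Elementwise product with the kernel and sum: 6·-1 + 7·2 + 2·-1 + 11·1 + 3·1.

20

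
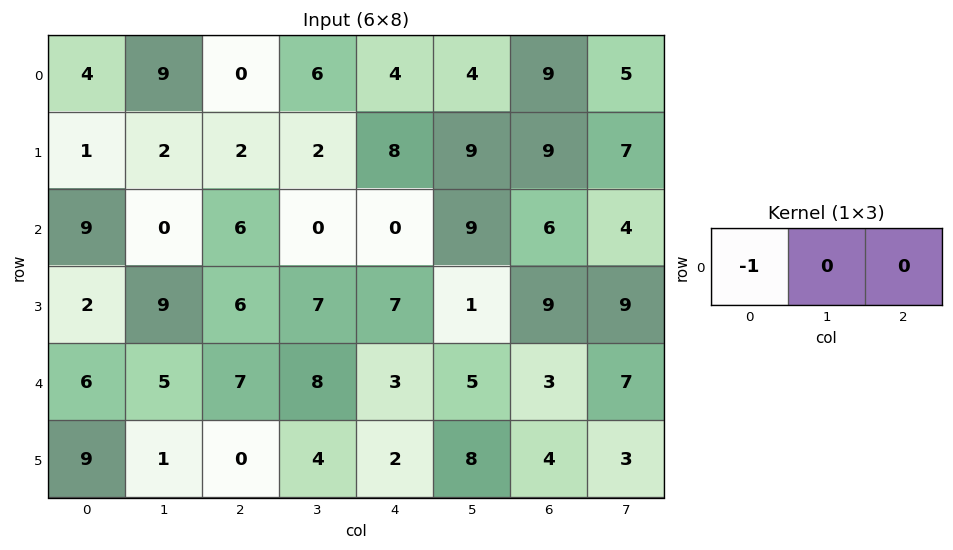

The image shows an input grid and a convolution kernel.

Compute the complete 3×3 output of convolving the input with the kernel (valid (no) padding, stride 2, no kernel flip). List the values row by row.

Output[0,0]: The receptive field on the input at this output position is [4 9 0]. Elementwise product with the kernel and sum: 4·-1.

-4 0 -4
-9 -6 0
-6 -7 -3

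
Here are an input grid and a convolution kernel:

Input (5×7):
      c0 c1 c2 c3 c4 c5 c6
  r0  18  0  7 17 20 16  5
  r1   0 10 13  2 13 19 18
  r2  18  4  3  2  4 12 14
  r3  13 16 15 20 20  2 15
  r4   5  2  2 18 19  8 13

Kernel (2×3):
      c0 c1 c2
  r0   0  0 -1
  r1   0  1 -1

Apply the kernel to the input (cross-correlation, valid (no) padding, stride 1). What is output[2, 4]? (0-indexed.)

-27

The receptive field on the input at this output position is [4 12 14 / 20 2 15]. Elementwise product with the kernel and sum: 14·-1 + 2·1 + 15·-1.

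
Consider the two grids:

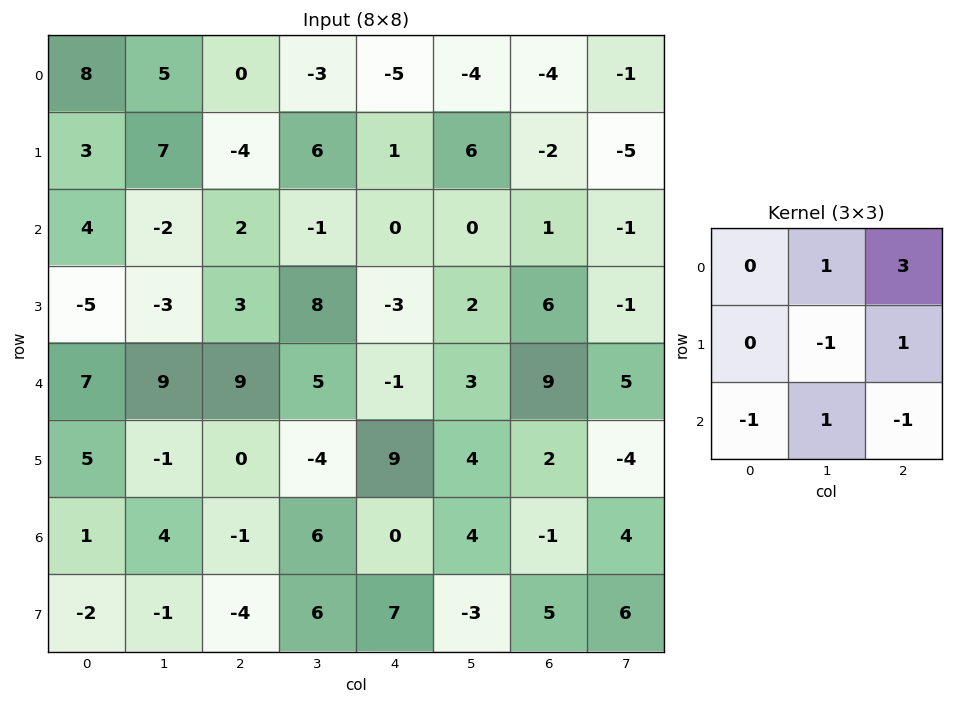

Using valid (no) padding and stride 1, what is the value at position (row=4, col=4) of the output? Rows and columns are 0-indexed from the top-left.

The receptive field on the input at this output position is [-1 3 9 / 9 4 2 / 0 4 -1]. Elementwise product with the kernel and sum: 3·1 + 9·3 + 4·-1 + 2·1 + 0·-1 + 4·1 + -1·-1.

33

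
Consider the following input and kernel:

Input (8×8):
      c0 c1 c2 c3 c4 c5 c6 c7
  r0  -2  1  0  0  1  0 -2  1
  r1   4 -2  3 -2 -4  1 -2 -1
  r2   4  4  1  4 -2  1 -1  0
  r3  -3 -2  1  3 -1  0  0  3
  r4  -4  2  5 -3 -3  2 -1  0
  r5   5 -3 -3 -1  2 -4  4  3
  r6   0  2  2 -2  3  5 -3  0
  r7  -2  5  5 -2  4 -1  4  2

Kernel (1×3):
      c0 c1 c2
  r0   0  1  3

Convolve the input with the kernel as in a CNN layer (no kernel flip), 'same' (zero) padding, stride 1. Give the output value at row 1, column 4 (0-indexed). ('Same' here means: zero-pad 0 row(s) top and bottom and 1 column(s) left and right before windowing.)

-1

The receptive field on the zero-padded input at this output position is [-2 -4 1]. Elementwise product with the kernel and sum: -4·1 + 1·3.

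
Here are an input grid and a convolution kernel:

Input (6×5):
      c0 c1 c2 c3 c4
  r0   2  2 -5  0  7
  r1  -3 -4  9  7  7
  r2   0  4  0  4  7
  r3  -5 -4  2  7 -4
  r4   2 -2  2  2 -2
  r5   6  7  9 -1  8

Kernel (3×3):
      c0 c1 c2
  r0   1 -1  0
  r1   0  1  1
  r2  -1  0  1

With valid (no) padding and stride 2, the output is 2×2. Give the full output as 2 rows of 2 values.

Output[0,0]: The receptive field on the input at this output position is [2 2 -5 / -3 -4 9 / 0 4 0]. Elementwise product with the kernel and sum: 2·1 + 2·-1 + -4·1 + 9·1 + 0·-1 + 0·1.

5 16
-6 -5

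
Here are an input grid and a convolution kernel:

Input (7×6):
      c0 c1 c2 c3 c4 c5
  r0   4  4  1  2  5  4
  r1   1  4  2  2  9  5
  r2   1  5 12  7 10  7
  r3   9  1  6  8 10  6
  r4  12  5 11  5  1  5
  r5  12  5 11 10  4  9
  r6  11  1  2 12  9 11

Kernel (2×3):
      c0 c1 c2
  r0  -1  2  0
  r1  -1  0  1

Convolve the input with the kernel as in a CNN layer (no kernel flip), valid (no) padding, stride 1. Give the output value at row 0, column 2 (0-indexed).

The receptive field on the input at this output position is [1 2 5 / 2 2 9]. Elementwise product with the kernel and sum: 1·-1 + 2·2 + 2·-1 + 9·1.

10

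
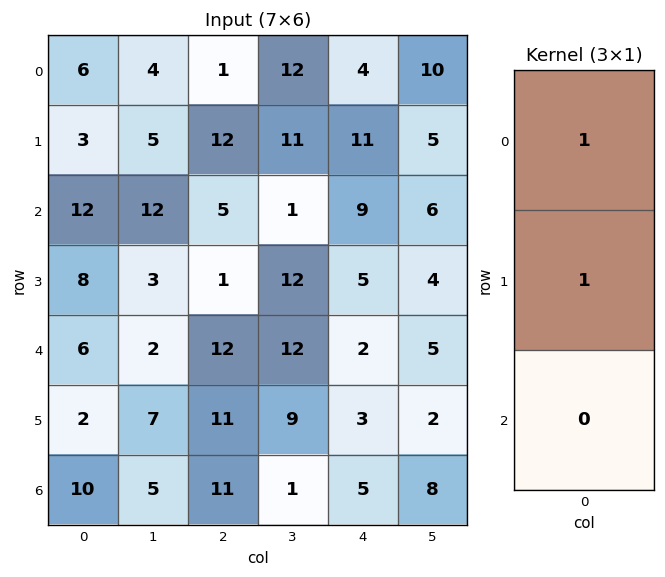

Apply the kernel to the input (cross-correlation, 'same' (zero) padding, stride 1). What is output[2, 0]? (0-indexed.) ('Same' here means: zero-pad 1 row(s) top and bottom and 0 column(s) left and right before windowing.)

The receptive field on the zero-padded input at this output position is [3 / 12 / 8]. Elementwise product with the kernel and sum: 3·1 + 12·1.

15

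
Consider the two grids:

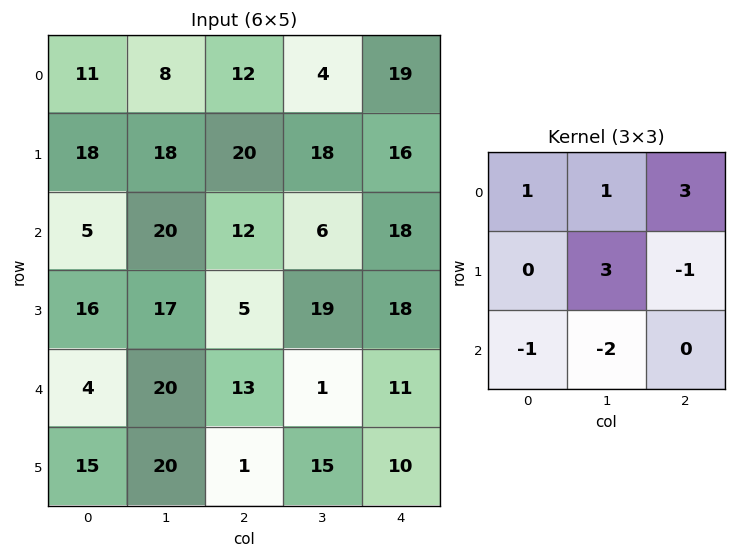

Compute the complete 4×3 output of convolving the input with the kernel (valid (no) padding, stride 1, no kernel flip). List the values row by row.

44 30 87
94 95 43
63 0 96
40 95 39

Output[0,0]: The receptive field on the input at this output position is [11 8 12 / 18 18 20 / 5 20 12]. Elementwise product with the kernel and sum: 11·1 + 8·1 + 12·3 + 18·3 + 20·-1 + 5·-1 + 20·-2.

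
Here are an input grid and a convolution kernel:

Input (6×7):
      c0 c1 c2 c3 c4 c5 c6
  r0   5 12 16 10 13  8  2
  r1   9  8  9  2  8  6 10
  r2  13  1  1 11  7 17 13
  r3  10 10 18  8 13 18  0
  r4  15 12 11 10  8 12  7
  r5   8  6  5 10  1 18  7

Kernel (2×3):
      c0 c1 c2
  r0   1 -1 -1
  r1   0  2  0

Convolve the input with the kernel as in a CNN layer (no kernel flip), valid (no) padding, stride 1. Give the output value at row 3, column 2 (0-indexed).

17

The receptive field on the input at this output position is [18 8 13 / 11 10 8]. Elementwise product with the kernel and sum: 18·1 + 8·-1 + 13·-1 + 10·2.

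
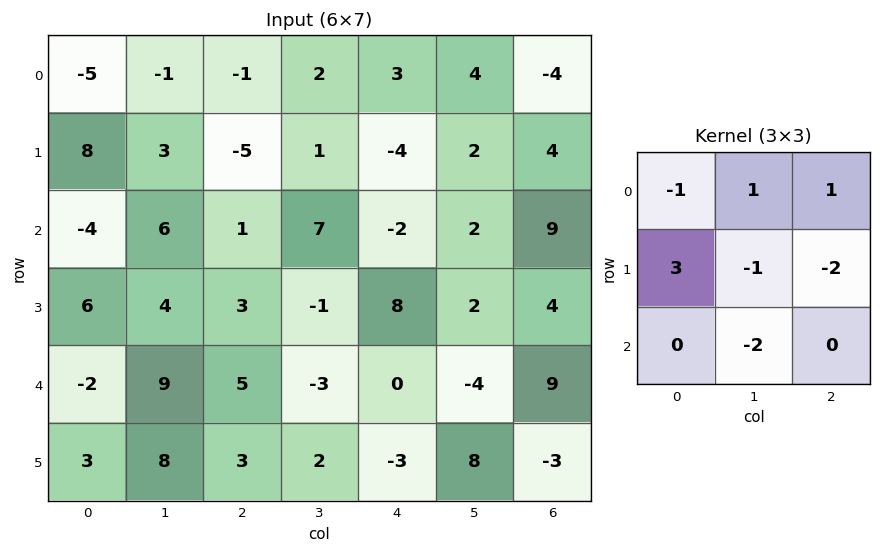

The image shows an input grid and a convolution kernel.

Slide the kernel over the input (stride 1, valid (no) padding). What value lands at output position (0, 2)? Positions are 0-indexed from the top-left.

-16

The receptive field on the input at this output position is [-1 2 3 / -5 1 -4 / 1 7 -2]. Elementwise product with the kernel and sum: -1·-1 + 2·1 + 3·1 + -5·3 + 1·-1 + -4·-2 + 7·-2.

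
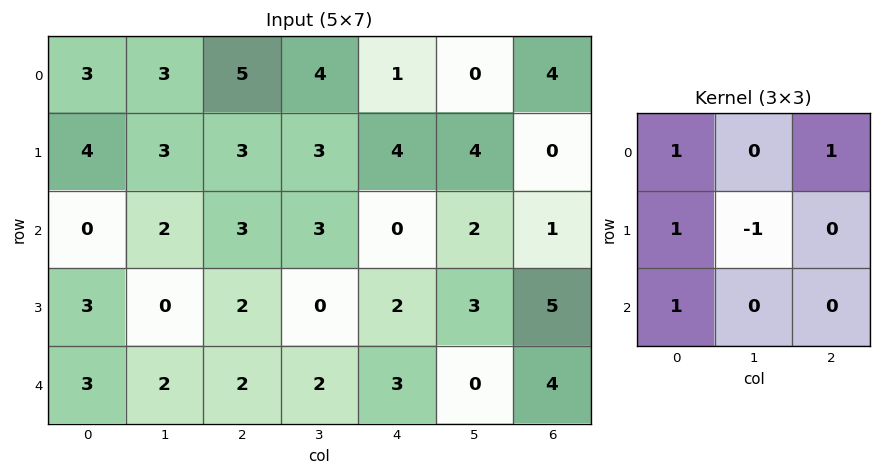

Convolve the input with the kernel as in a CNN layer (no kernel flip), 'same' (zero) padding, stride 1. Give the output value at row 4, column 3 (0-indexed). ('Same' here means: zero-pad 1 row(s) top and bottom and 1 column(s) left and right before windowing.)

4

The receptive field on the zero-padded input at this output position is [2 0 2 / 2 2 3 / 0 0 0]. Elementwise product with the kernel and sum: 2·1 + 2·1 + 2·1 + 2·-1 + 0·1.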